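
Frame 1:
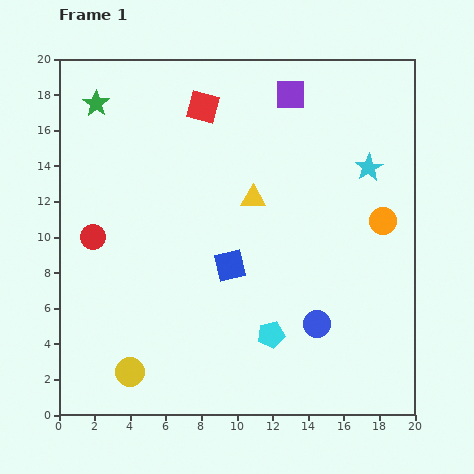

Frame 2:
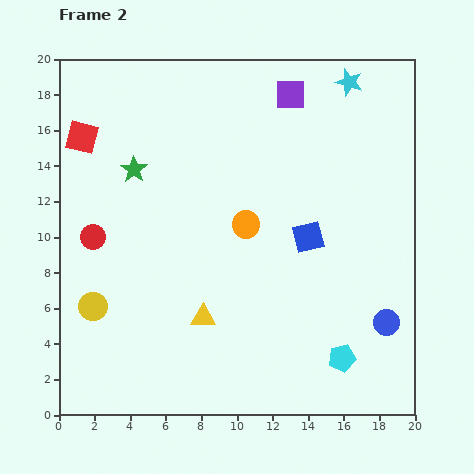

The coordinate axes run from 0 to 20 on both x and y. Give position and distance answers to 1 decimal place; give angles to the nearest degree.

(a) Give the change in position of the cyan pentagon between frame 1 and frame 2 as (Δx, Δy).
(4.0, -1.3)

The cyan pentagon was at (11.9, 4.5) in frame 1 and (15.9, 3.2) in frame 2.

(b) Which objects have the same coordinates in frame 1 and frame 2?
the red circle, the purple square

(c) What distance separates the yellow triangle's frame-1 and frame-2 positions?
7.3

The yellow triangle moved from (10.9, 12.2) to (8.1, 5.5), a distance of √(2.8² + 6.7²) ≈ 7.3.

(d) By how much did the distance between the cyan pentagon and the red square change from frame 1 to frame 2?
+5.8

Distance in frame 1: 13.4. Distance in frame 2: 19.2.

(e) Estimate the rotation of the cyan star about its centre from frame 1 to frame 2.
24° counter-clockwise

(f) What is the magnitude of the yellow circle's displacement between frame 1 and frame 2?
4.3

The yellow circle moved from (4.0, 2.4) to (1.9, 6.1), a distance of √(2.1² + 3.7²) ≈ 4.3.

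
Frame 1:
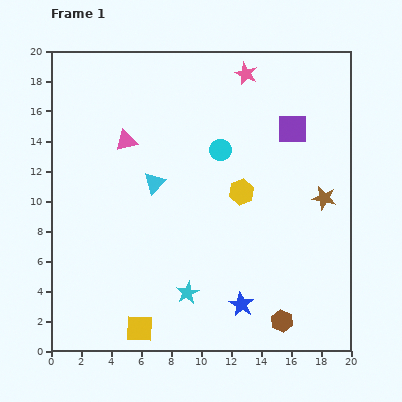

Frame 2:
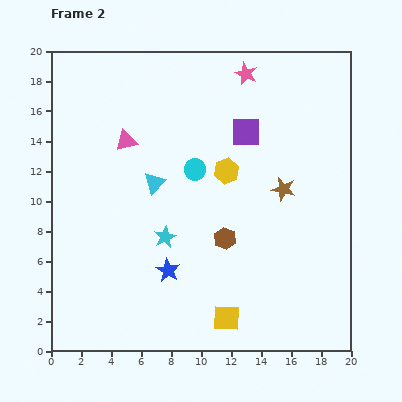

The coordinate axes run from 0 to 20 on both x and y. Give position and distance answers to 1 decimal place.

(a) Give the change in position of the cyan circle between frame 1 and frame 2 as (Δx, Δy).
(-1.7, -1.3)

The cyan circle was at (11.3, 13.4) in frame 1 and (9.6, 12.1) in frame 2.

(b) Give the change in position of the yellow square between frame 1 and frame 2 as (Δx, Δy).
(5.8, 0.7)

The yellow square was at (5.9, 1.5) in frame 1 and (11.7, 2.2) in frame 2.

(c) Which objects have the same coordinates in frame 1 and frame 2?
the pink triangle, the cyan triangle, the pink star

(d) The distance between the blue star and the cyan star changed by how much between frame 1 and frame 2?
-1.5

Distance in frame 1: 3.7. Distance in frame 2: 2.2.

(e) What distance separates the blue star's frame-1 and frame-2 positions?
5.4

The blue star moved from (12.7, 3.1) to (7.8, 5.4), a distance of √(4.9² + 2.3²) ≈ 5.4.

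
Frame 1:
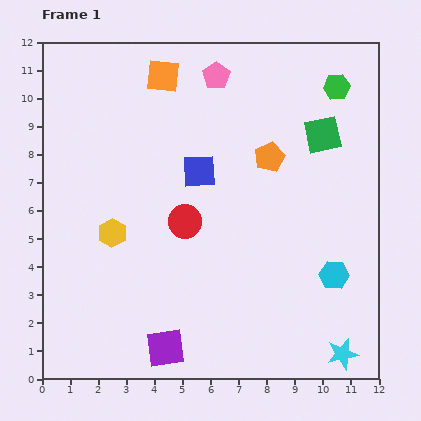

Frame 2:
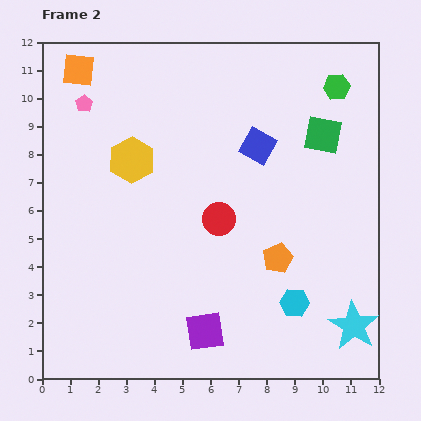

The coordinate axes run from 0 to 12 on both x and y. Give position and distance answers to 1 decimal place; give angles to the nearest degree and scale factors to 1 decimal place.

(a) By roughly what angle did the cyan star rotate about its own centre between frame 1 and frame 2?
27° counter-clockwise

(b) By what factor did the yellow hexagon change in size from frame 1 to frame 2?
1.6×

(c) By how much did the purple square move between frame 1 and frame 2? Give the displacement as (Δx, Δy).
(1.4, 0.6)

The purple square was at (4.4, 1.1) in frame 1 and (5.8, 1.7) in frame 2.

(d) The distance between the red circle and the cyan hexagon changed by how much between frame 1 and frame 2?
-1.6

Distance in frame 1: 5.6. Distance in frame 2: 4.0.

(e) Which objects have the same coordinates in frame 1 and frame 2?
the green hexagon, the green square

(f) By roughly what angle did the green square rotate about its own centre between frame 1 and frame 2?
23° clockwise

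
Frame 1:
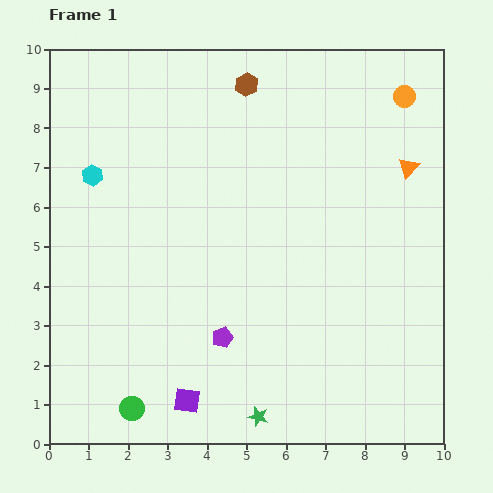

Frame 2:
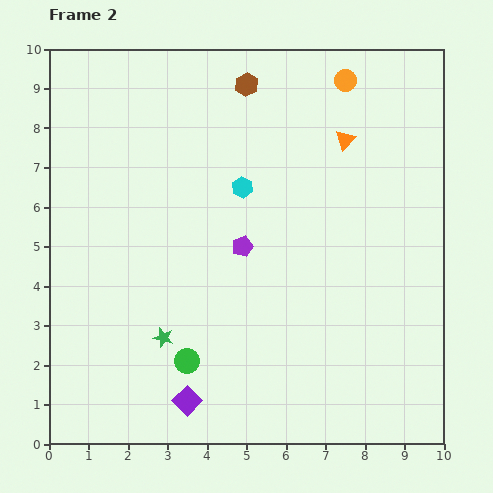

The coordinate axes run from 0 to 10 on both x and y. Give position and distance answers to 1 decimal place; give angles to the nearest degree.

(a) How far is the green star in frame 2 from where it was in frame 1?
3.1

The green star moved from (5.3, 0.7) to (2.9, 2.7), a distance of √(2.4² + 2.0²) ≈ 3.1.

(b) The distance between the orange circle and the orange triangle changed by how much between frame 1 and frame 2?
-0.3

Distance in frame 1: 1.8. Distance in frame 2: 1.5.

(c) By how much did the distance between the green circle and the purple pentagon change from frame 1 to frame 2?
+0.3

Distance in frame 1: 2.9. Distance in frame 2: 3.2.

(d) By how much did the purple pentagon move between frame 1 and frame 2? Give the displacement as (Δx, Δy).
(0.5, 2.3)

The purple pentagon was at (4.4, 2.7) in frame 1 and (4.9, 5.0) in frame 2.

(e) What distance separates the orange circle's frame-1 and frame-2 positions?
1.6

The orange circle moved from (9.0, 8.8) to (7.5, 9.2), a distance of √(1.5² + 0.4²) ≈ 1.6.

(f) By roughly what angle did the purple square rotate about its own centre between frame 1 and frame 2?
37° clockwise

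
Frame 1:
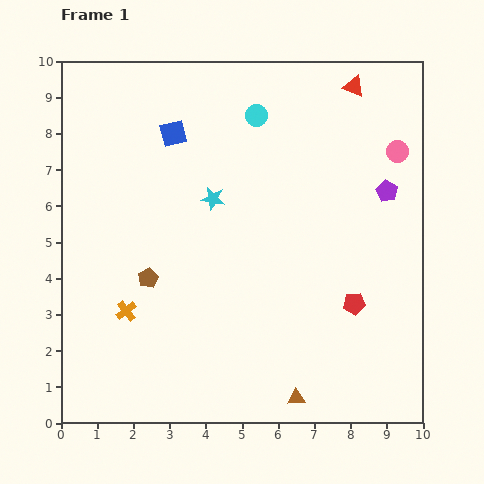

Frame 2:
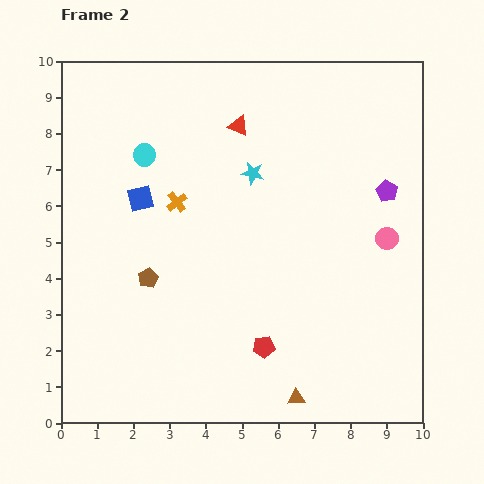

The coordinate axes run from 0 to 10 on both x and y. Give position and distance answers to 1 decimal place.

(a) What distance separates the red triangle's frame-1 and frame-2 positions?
3.4

The red triangle moved from (8.1, 9.3) to (4.9, 8.2), a distance of √(3.2² + 1.1²) ≈ 3.4.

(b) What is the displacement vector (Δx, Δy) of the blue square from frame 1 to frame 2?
(-0.9, -1.8)

The blue square was at (3.1, 8.0) in frame 1 and (2.2, 6.2) in frame 2.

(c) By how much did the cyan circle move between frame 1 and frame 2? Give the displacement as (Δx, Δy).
(-3.1, -1.1)

The cyan circle was at (5.4, 8.5) in frame 1 and (2.3, 7.4) in frame 2.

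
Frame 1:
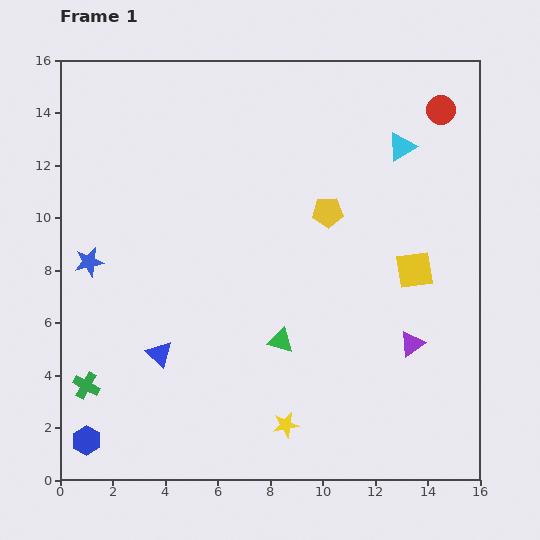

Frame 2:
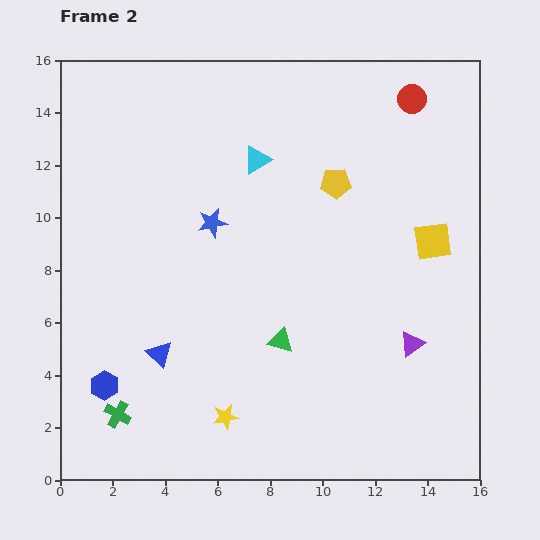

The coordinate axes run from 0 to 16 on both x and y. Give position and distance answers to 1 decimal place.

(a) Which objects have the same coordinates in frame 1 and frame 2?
the green triangle, the blue triangle, the purple triangle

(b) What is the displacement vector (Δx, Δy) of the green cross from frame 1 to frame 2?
(1.2, -1.1)

The green cross was at (1.0, 3.6) in frame 1 and (2.2, 2.5) in frame 2.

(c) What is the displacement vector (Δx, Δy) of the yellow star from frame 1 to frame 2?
(-2.3, 0.3)

The yellow star was at (8.6, 2.1) in frame 1 and (6.3, 2.4) in frame 2.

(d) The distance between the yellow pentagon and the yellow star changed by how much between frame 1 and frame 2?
+1.5

Distance in frame 1: 8.3. Distance in frame 2: 9.8.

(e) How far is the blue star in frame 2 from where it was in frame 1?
4.9

The blue star moved from (1.1, 8.3) to (5.8, 9.8), a distance of √(4.7² + 1.5²) ≈ 4.9.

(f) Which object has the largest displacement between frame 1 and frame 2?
the cyan triangle

(moved 5.5; next 4.9)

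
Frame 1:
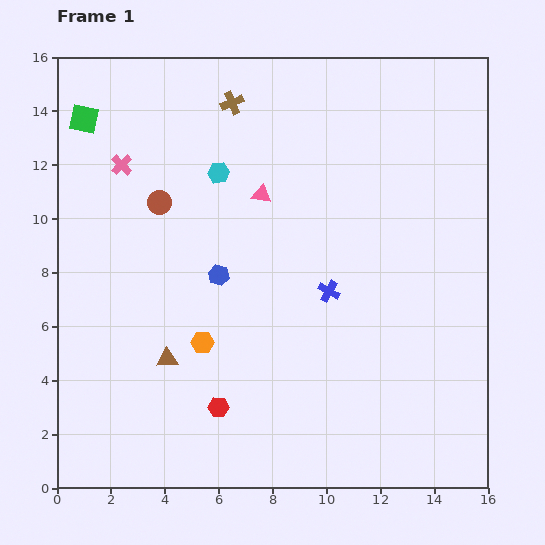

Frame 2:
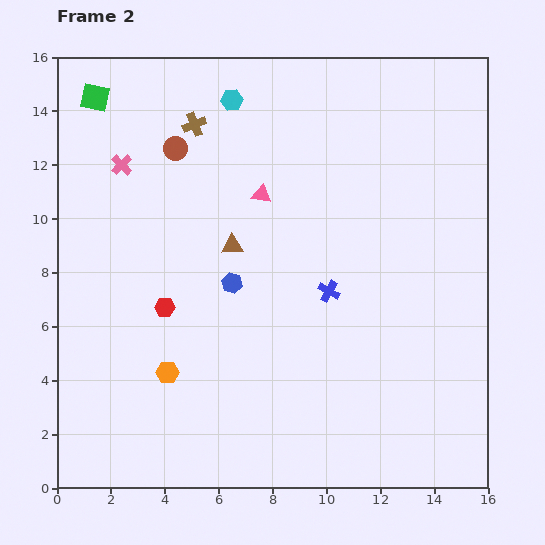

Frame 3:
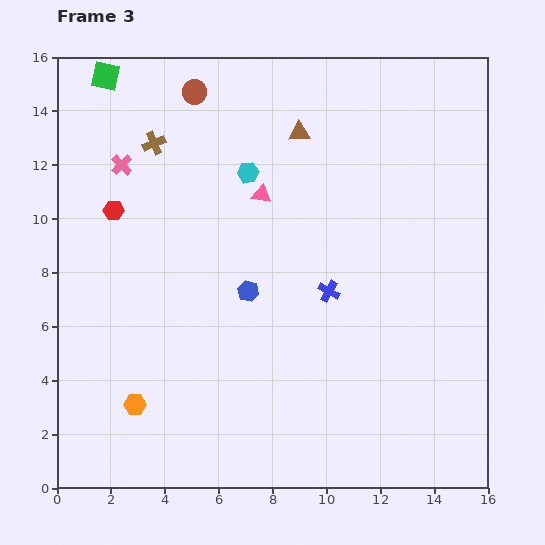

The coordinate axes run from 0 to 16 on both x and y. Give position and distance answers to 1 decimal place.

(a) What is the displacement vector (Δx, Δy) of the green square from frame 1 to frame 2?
(0.4, 0.8)

The green square was at (1.0, 13.7) in frame 1 and (1.4, 14.5) in frame 2.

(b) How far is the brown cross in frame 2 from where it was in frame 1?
1.6

The brown cross moved from (6.5, 14.3) to (5.1, 13.5), a distance of √(1.4² + 0.8²) ≈ 1.6.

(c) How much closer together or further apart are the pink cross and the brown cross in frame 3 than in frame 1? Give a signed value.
-3.3

Distance in frame 1: 4.7. Distance in frame 3: 1.4.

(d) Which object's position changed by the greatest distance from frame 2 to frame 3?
the brown triangle

(moved 4.9; next 4.1)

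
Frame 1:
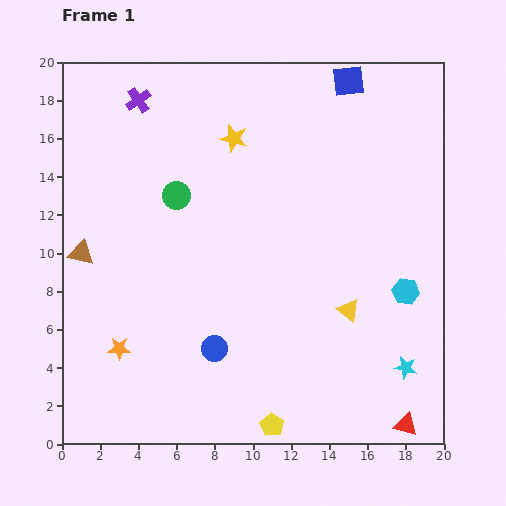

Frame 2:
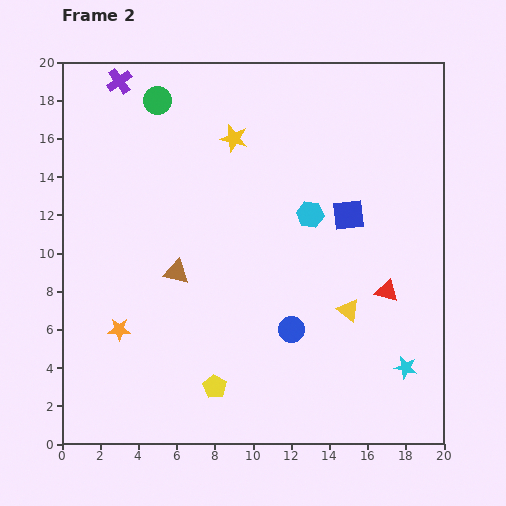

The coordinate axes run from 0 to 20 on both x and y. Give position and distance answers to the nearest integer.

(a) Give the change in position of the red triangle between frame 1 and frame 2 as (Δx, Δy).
(-1, 7)

The red triangle was at (18, 1) in frame 1 and (17, 8) in frame 2.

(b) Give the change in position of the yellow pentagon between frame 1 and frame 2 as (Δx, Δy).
(-3, 2)

The yellow pentagon was at (11, 1) in frame 1 and (8, 3) in frame 2.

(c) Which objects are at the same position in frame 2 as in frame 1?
the yellow triangle, the yellow star, the cyan star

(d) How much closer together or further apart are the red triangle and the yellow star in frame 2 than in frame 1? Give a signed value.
-6

Distance in frame 1: 17. Distance in frame 2: 11.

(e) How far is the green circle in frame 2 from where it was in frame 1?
5

The green circle moved from (6, 13) to (5, 18), a distance of √(1² + 5²) ≈ 5.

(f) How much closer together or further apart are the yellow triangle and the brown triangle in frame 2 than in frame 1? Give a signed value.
-5

Distance in frame 1: 14. Distance in frame 2: 9.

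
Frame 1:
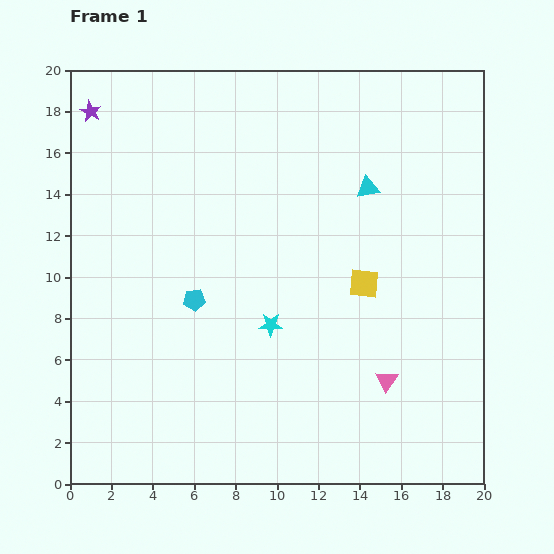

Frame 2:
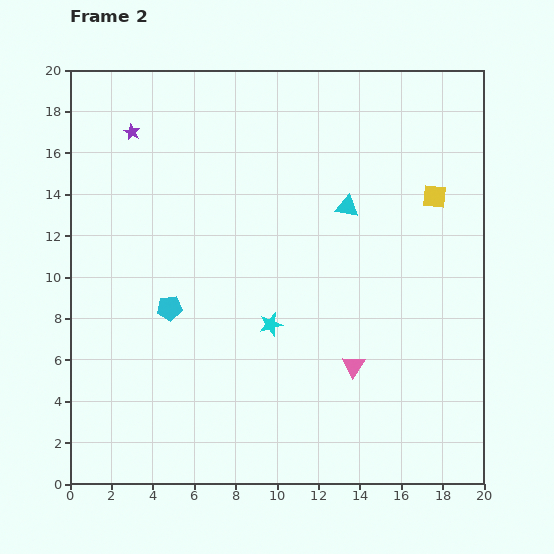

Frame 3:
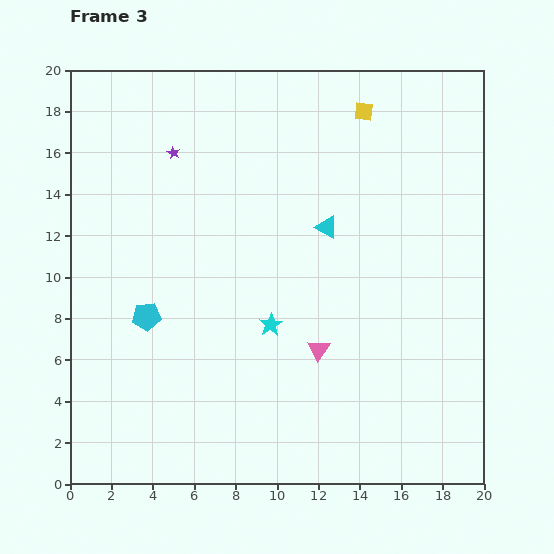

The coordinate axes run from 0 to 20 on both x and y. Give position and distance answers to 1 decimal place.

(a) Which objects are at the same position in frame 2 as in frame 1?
the cyan star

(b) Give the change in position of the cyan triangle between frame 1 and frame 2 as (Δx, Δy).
(-1.0, -0.9)

The cyan triangle was at (14.4, 14.3) in frame 1 and (13.4, 13.4) in frame 2.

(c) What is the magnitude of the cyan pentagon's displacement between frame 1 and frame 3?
2.4

The cyan pentagon moved from (6.0, 8.9) to (3.7, 8.1), a distance of √(2.3² + 0.8²) ≈ 2.4.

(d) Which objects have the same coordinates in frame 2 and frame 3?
the cyan star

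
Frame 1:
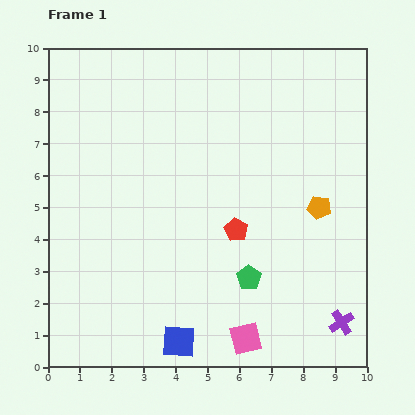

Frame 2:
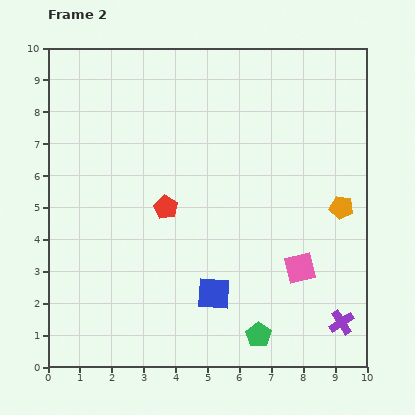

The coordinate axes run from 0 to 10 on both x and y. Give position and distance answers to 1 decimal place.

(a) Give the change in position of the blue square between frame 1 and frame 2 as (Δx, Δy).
(1.1, 1.5)

The blue square was at (4.1, 0.8) in frame 1 and (5.2, 2.3) in frame 2.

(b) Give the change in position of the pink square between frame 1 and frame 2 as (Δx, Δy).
(1.7, 2.2)

The pink square was at (6.2, 0.9) in frame 1 and (7.9, 3.1) in frame 2.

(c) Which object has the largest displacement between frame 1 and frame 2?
the pink square

(moved 2.8; next 2.3)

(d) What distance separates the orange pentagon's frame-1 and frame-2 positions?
0.7

The orange pentagon moved from (8.5, 5.0) to (9.2, 5.0), a distance of √(0.7² + 0.0²) ≈ 0.7.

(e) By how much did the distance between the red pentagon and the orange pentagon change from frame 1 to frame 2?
+2.8

Distance in frame 1: 2.7. Distance in frame 2: 5.5.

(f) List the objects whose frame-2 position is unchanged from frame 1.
the purple cross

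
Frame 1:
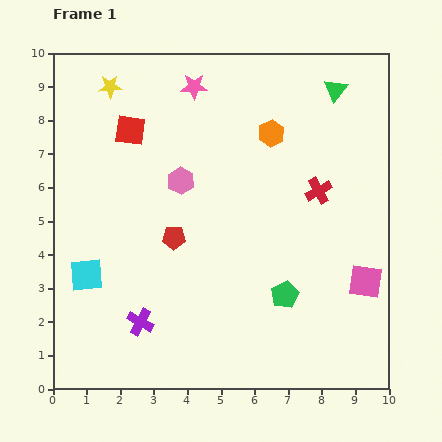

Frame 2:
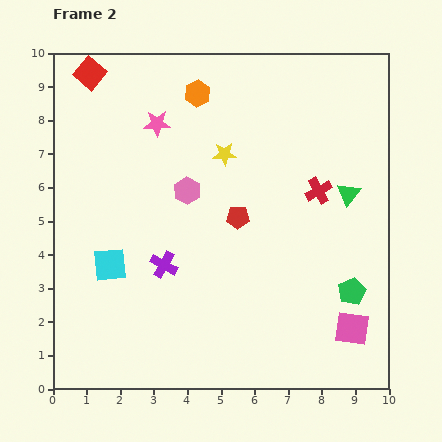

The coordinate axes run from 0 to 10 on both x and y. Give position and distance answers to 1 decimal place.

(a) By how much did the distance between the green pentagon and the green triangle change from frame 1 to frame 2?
-3.4

Distance in frame 1: 6.3. Distance in frame 2: 2.9.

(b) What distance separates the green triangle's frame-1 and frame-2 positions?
3.1

The green triangle moved from (8.4, 8.9) to (8.8, 5.8), a distance of √(0.4² + 3.1²) ≈ 3.1.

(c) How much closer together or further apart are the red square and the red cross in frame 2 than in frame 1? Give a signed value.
+1.7

Distance in frame 1: 5.9. Distance in frame 2: 7.6.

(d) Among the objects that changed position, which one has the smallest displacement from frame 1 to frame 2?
the pink hexagon

(moved 0.4)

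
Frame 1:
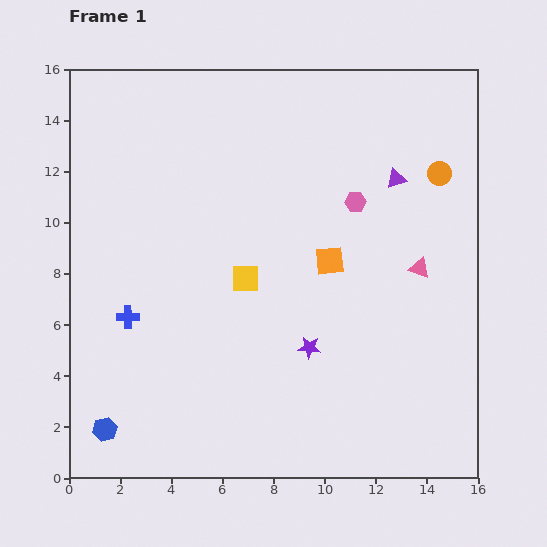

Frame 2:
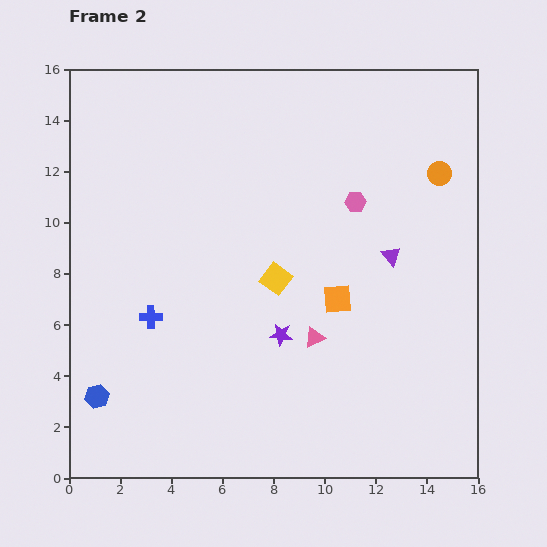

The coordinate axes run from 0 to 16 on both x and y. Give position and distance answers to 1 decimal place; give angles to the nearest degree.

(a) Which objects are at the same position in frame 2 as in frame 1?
the pink hexagon, the orange circle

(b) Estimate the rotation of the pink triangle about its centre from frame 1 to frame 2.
43° counter-clockwise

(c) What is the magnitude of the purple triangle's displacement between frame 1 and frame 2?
3.0

The purple triangle moved from (12.8, 11.7) to (12.6, 8.7), a distance of √(0.2² + 3.0²) ≈ 3.0.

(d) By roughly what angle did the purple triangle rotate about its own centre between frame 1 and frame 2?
53° counter-clockwise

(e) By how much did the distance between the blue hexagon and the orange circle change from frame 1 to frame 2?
-0.5

Distance in frame 1: 16.5. Distance in frame 2: 16.0.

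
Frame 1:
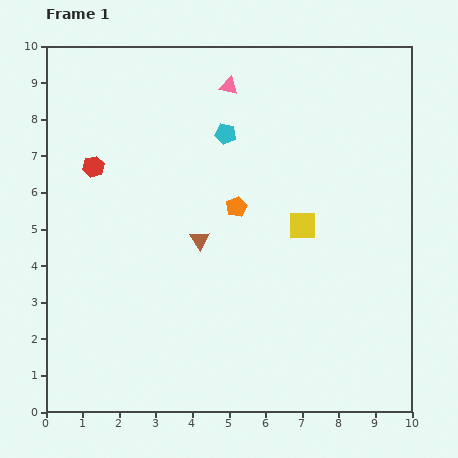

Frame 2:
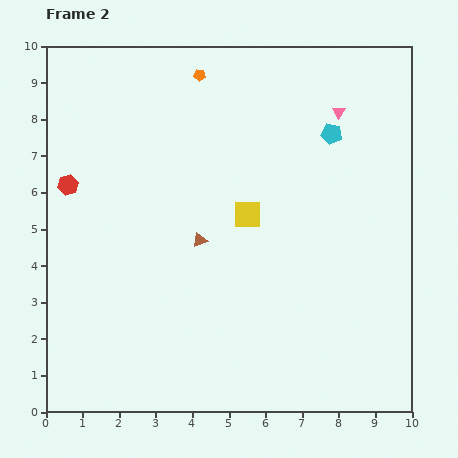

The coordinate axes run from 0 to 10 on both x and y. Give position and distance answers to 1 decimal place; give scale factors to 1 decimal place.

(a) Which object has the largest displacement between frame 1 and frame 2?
the orange pentagon

(moved 3.7; next 3.1)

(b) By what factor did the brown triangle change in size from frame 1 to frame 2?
0.7×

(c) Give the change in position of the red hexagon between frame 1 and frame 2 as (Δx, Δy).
(-0.7, -0.5)

The red hexagon was at (1.3, 6.7) in frame 1 and (0.6, 6.2) in frame 2.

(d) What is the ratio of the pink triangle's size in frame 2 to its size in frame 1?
0.7×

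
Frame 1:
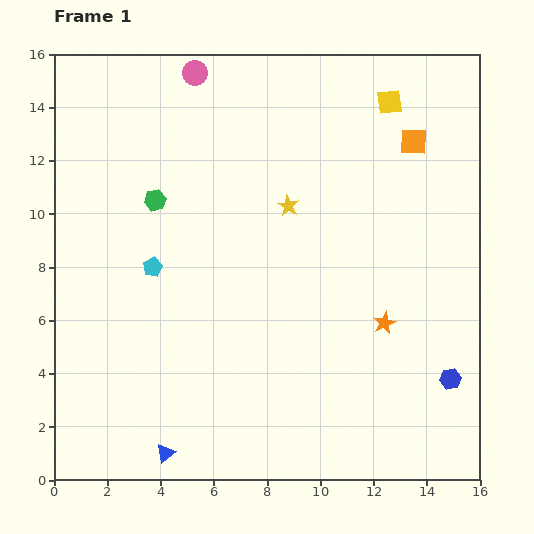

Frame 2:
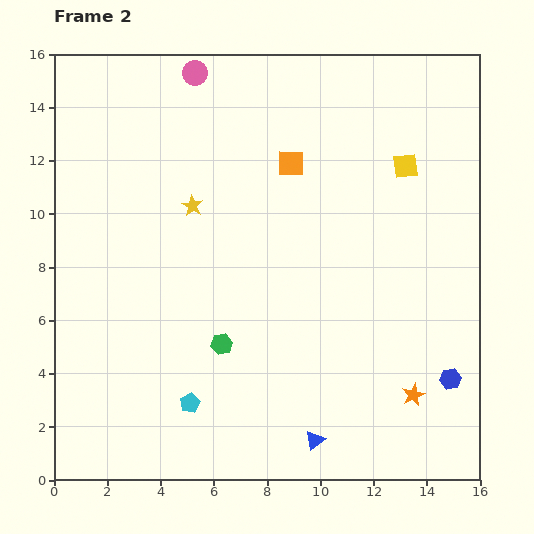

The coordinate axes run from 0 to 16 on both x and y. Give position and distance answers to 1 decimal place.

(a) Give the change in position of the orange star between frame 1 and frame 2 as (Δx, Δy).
(1.1, -2.7)

The orange star was at (12.4, 5.9) in frame 1 and (13.5, 3.2) in frame 2.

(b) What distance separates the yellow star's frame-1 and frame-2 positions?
3.6

The yellow star moved from (8.8, 10.3) to (5.2, 10.3), a distance of √(3.6² + 0.0²) ≈ 3.6.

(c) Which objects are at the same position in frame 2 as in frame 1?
the blue hexagon, the pink circle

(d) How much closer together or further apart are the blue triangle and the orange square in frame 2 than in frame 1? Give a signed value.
-4.5

Distance in frame 1: 14.9. Distance in frame 2: 10.4.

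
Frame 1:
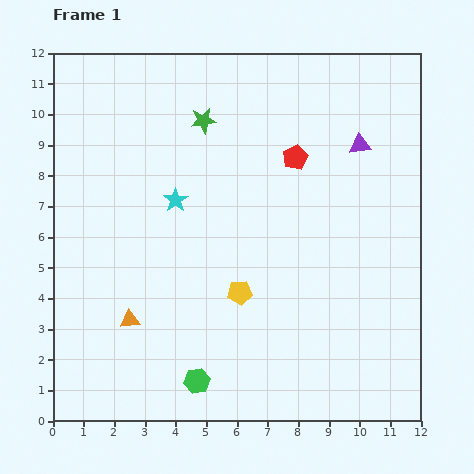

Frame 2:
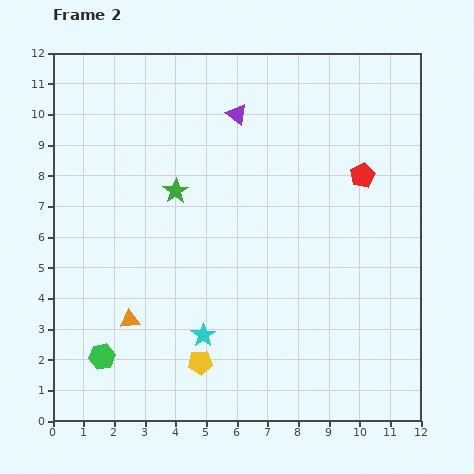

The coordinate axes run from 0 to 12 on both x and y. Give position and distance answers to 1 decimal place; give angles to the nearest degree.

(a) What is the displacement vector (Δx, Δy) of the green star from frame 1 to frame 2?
(-0.9, -2.3)

The green star was at (4.9, 9.8) in frame 1 and (4.0, 7.5) in frame 2.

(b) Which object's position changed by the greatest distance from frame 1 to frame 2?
the cyan star

(moved 4.5; next 4.1)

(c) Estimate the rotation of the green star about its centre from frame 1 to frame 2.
25° counter-clockwise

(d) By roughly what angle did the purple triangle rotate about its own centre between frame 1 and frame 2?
45° clockwise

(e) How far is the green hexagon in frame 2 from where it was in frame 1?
3.2

The green hexagon moved from (4.7, 1.3) to (1.6, 2.1), a distance of √(3.1² + 0.8²) ≈ 3.2.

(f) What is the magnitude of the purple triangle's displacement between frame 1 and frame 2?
4.1

The purple triangle moved from (10.0, 9.0) to (6.0, 10.0), a distance of √(4.0² + 1.0²) ≈ 4.1.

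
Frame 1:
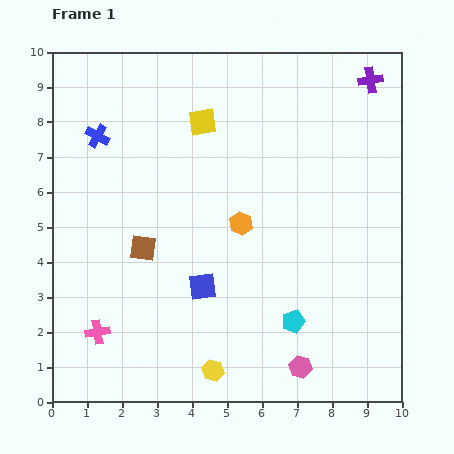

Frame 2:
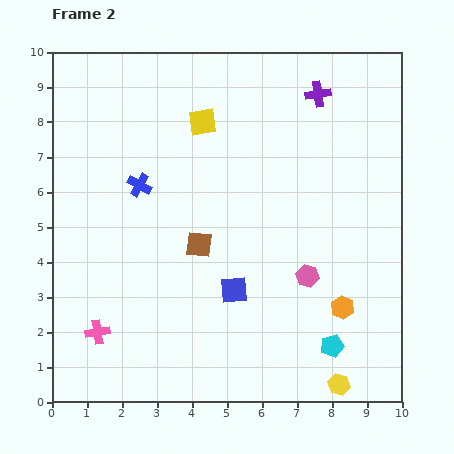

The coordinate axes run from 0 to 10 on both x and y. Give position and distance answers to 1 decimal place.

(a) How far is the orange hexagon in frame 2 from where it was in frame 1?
3.8

The orange hexagon moved from (5.4, 5.1) to (8.3, 2.7), a distance of √(2.9² + 2.4²) ≈ 3.8.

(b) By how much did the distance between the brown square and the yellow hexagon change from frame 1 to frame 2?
+1.7

Distance in frame 1: 4.0. Distance in frame 2: 5.7.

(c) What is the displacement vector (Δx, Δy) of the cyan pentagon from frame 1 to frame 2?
(1.1, -0.7)

The cyan pentagon was at (6.9, 2.3) in frame 1 and (8.0, 1.6) in frame 2.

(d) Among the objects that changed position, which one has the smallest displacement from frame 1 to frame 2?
the blue square

(moved 0.9)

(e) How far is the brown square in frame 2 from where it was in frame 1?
1.6

The brown square moved from (2.6, 4.4) to (4.2, 4.5), a distance of √(1.6² + 0.1²) ≈ 1.6.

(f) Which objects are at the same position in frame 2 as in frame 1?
the pink cross, the yellow square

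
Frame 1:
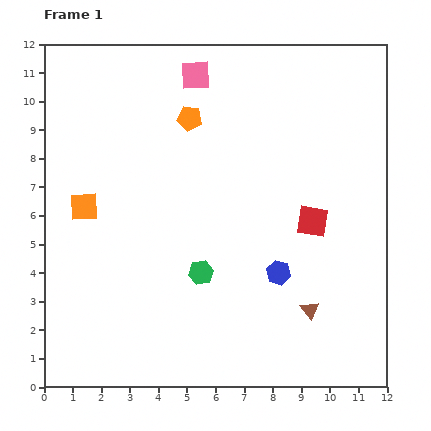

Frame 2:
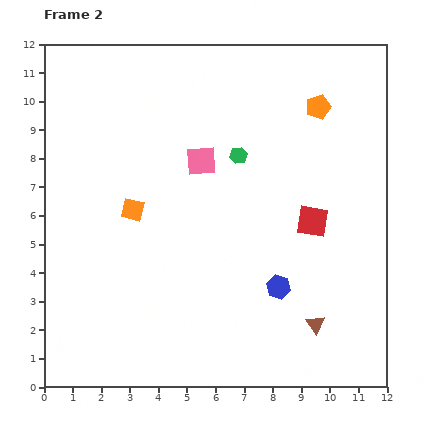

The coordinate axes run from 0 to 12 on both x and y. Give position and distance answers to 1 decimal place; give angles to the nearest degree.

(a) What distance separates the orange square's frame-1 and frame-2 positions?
1.7

The orange square moved from (1.4, 6.3) to (3.1, 6.2), a distance of √(1.7² + 0.1²) ≈ 1.7.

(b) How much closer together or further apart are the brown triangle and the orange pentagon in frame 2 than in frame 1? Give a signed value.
-0.3

Distance in frame 1: 7.9. Distance in frame 2: 7.6.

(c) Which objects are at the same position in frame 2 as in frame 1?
the red square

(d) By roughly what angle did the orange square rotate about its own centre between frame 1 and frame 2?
17° clockwise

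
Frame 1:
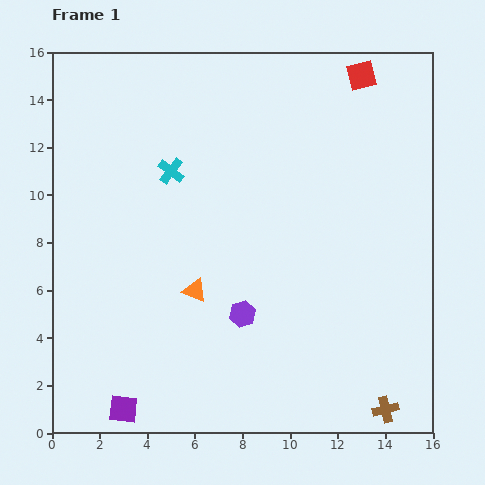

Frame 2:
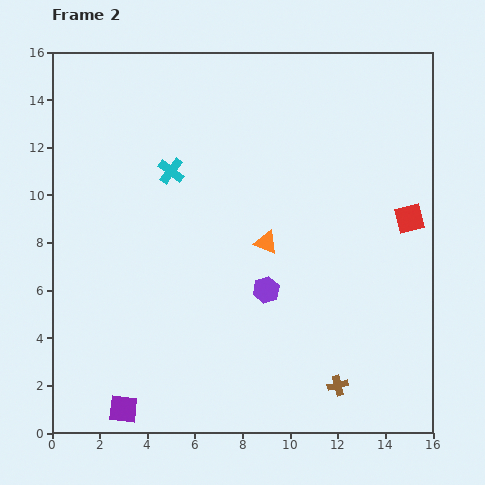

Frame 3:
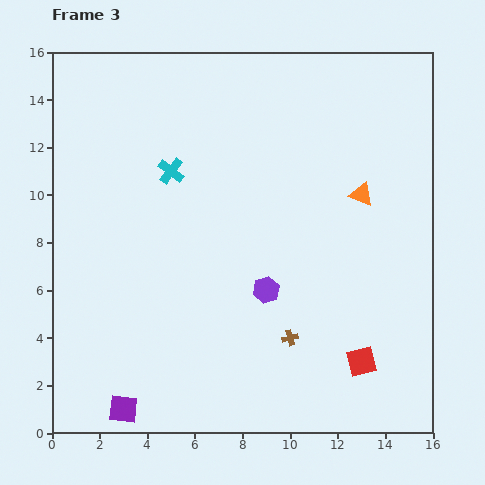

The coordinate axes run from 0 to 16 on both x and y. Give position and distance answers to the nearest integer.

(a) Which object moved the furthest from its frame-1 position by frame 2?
the red square

(moved 6; next 4)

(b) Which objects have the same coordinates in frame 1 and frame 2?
the purple square, the cyan cross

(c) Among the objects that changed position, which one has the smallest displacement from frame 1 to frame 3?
the purple hexagon

(moved 1)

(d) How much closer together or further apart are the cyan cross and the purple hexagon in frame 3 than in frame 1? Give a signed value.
-1

Distance in frame 1: 7. Distance in frame 3: 6.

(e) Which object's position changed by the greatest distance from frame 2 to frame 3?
the red square

(moved 6; next 4)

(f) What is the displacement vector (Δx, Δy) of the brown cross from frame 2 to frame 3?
(-2, 2)

The brown cross was at (12, 2) in frame 2 and (10, 4) in frame 3.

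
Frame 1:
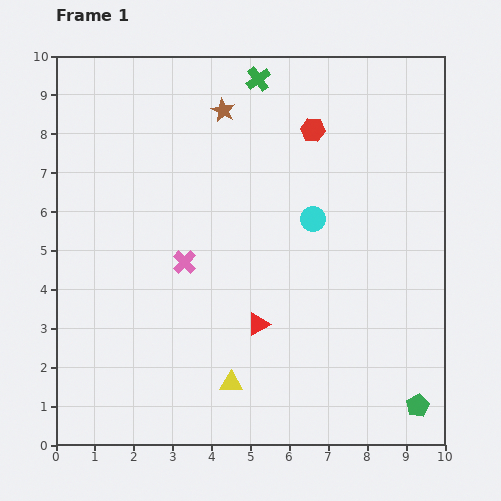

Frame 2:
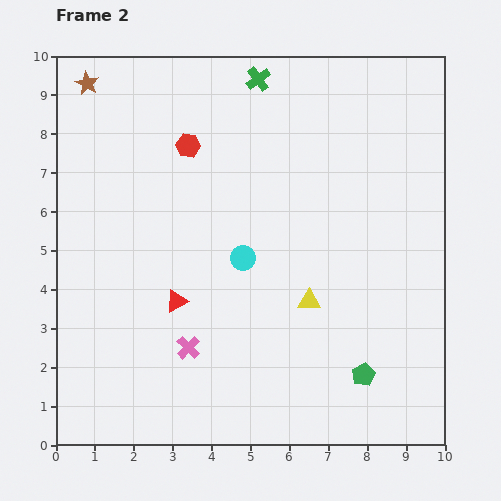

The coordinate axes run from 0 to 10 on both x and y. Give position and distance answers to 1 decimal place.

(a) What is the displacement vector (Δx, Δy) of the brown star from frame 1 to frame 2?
(-3.5, 0.7)

The brown star was at (4.3, 8.6) in frame 1 and (0.8, 9.3) in frame 2.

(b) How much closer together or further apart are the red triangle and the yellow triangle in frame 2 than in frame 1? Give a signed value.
+1.7

Distance in frame 1: 1.7. Distance in frame 2: 3.4.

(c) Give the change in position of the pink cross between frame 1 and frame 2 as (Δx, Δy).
(0.1, -2.2)

The pink cross was at (3.3, 4.7) in frame 1 and (3.4, 2.5) in frame 2.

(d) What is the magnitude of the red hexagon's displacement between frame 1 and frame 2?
3.2

The red hexagon moved from (6.6, 8.1) to (3.4, 7.7), a distance of √(3.2² + 0.4²) ≈ 3.2.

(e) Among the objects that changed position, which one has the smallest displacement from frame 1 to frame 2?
the green pentagon

(moved 1.6)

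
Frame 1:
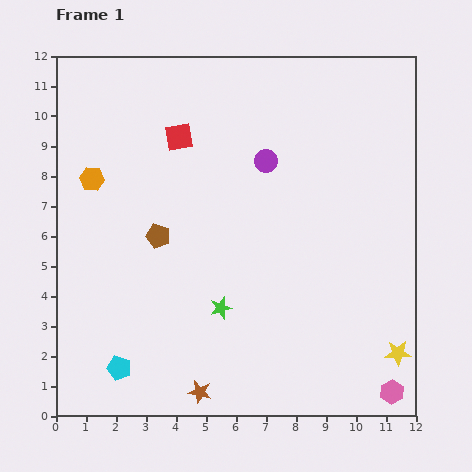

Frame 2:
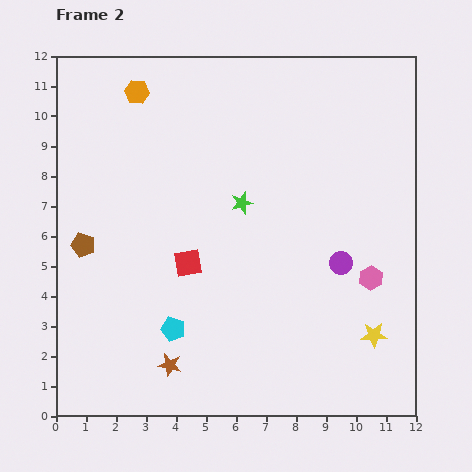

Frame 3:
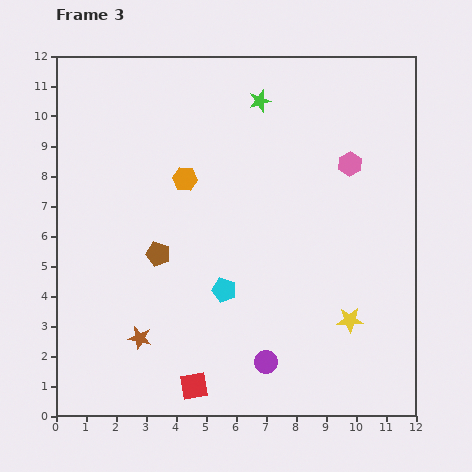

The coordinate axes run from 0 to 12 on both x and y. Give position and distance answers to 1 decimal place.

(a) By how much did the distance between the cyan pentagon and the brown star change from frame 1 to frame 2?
-1.6

Distance in frame 1: 2.8. Distance in frame 2: 1.2.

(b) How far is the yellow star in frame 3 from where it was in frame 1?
1.9

The yellow star moved from (11.4, 2.1) to (9.8, 3.2), a distance of √(1.6² + 1.1²) ≈ 1.9.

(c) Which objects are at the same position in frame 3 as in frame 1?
none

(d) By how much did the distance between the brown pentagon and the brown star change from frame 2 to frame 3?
-2.0

Distance in frame 2: 4.9. Distance in frame 3: 2.9.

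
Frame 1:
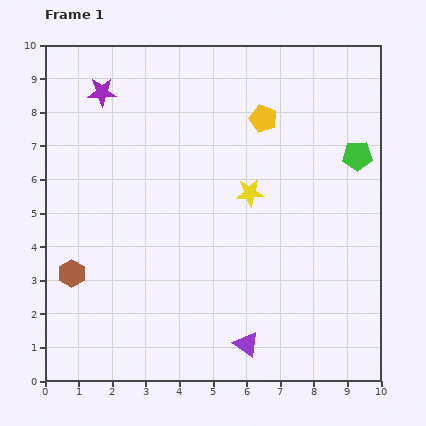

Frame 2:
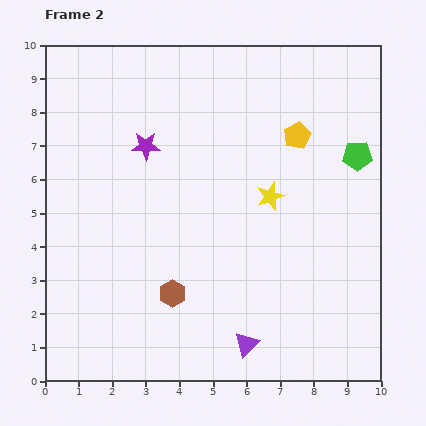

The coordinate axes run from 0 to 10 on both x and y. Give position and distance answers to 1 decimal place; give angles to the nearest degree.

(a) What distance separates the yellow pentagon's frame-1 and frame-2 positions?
1.1

The yellow pentagon moved from (6.5, 7.8) to (7.5, 7.3), a distance of √(1.0² + 0.5²) ≈ 1.1.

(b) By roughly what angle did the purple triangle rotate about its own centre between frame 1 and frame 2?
40° clockwise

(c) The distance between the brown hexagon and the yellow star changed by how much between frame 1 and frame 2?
-1.7

Distance in frame 1: 5.8. Distance in frame 2: 4.1.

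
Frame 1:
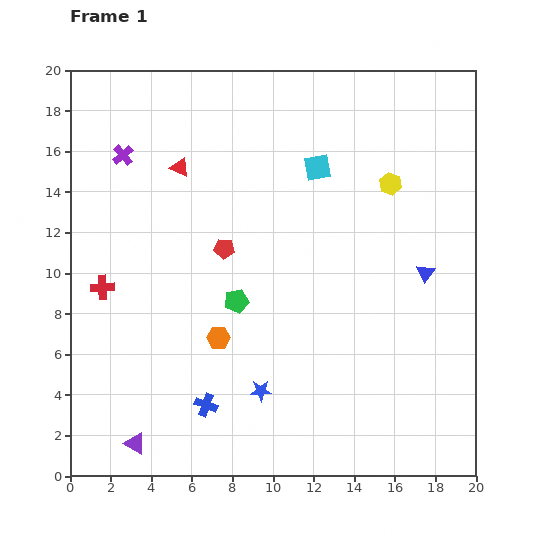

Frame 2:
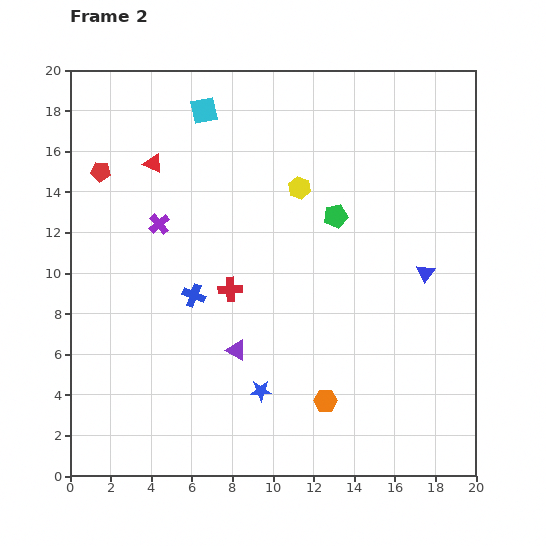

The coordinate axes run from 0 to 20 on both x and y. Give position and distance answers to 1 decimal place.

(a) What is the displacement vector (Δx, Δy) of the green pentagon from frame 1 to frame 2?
(4.9, 4.2)

The green pentagon was at (8.2, 8.6) in frame 1 and (13.1, 12.8) in frame 2.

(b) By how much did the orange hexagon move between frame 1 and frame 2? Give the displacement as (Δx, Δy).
(5.3, -3.1)

The orange hexagon was at (7.3, 6.8) in frame 1 and (12.6, 3.7) in frame 2.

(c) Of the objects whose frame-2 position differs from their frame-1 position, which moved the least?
the red triangle

(moved 1.3)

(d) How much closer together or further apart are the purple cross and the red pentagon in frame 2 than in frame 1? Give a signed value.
-2.9

Distance in frame 1: 6.8. Distance in frame 2: 3.9.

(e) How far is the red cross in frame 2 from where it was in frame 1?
6.3

The red cross moved from (1.6, 9.3) to (7.9, 9.2), a distance of √(6.3² + 0.1²) ≈ 6.3.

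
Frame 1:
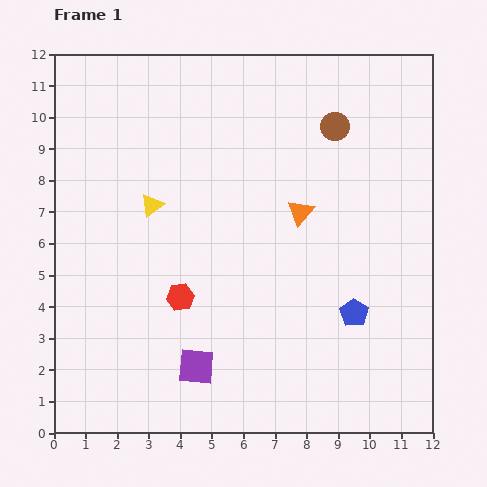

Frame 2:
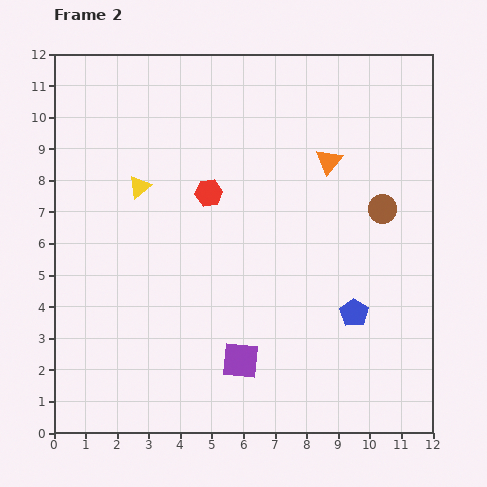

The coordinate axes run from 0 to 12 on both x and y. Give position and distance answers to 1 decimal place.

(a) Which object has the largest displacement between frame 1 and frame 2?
the red hexagon

(moved 3.4; next 3.0)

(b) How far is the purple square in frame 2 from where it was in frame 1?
1.4

The purple square moved from (4.5, 2.1) to (5.9, 2.3), a distance of √(1.4² + 0.2²) ≈ 1.4.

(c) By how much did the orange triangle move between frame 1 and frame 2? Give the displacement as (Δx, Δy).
(0.9, 1.6)

The orange triangle was at (7.8, 7.0) in frame 1 and (8.7, 8.6) in frame 2.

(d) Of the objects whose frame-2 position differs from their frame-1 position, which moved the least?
the yellow triangle

(moved 0.7)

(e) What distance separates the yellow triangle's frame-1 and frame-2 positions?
0.7

The yellow triangle moved from (3.1, 7.2) to (2.7, 7.8), a distance of √(0.4² + 0.6²) ≈ 0.7.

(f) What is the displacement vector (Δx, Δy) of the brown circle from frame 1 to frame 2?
(1.5, -2.6)

The brown circle was at (8.9, 9.7) in frame 1 and (10.4, 7.1) in frame 2.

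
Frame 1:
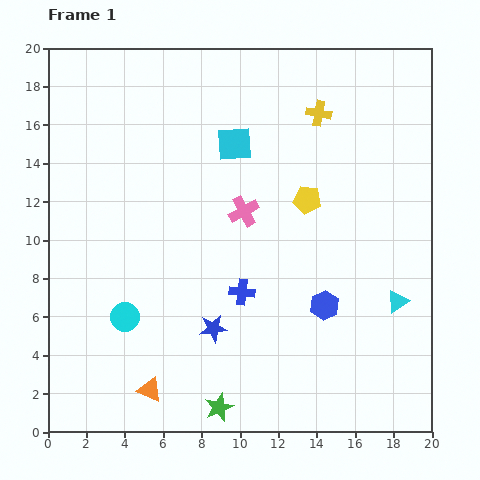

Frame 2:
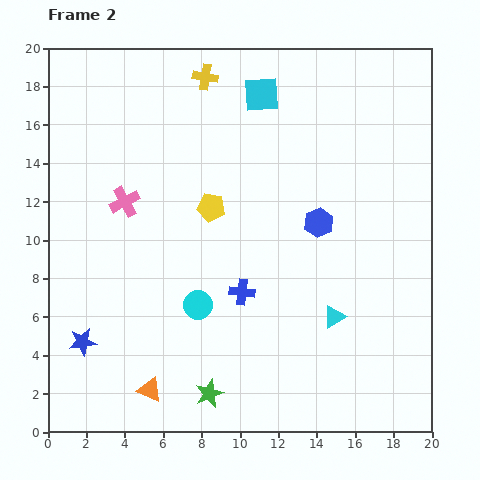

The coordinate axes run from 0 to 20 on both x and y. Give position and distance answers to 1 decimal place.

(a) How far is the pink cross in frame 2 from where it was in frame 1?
6.2

The pink cross moved from (10.2, 11.5) to (4.0, 12.0), a distance of √(6.2² + 0.5²) ≈ 6.2.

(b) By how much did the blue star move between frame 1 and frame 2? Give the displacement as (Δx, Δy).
(-6.8, -0.7)

The blue star was at (8.6, 5.4) in frame 1 and (1.8, 4.7) in frame 2.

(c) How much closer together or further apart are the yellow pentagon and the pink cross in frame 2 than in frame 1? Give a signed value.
+1.1

Distance in frame 1: 3.4. Distance in frame 2: 4.5.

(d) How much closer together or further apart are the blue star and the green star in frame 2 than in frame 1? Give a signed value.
+3.0

Distance in frame 1: 4.1. Distance in frame 2: 7.1.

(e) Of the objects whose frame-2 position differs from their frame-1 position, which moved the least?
the green star

(moved 0.9)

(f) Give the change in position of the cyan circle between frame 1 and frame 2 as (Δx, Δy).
(3.8, 0.6)

The cyan circle was at (4.0, 6.0) in frame 1 and (7.8, 6.6) in frame 2.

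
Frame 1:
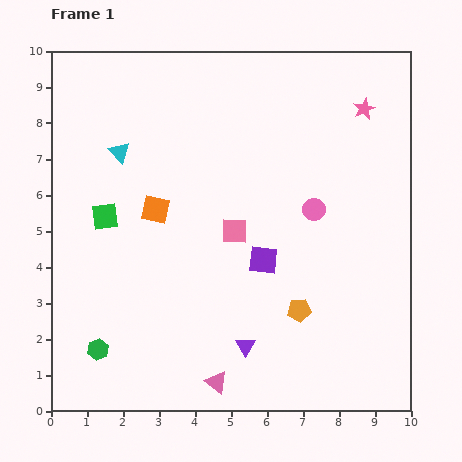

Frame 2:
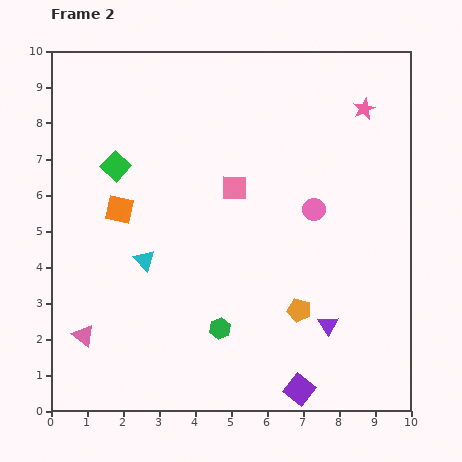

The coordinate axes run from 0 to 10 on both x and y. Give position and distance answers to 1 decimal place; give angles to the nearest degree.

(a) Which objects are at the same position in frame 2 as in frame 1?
the orange pentagon, the pink star, the pink circle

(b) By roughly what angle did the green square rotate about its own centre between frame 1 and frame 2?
39° counter-clockwise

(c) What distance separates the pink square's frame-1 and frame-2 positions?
1.2

The pink square moved from (5.1, 5.0) to (5.1, 6.2), a distance of √(0.0² + 1.2²) ≈ 1.2.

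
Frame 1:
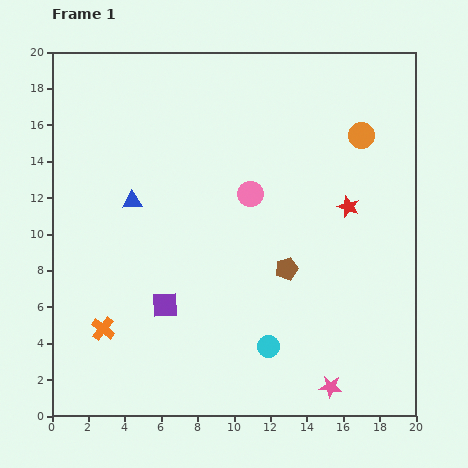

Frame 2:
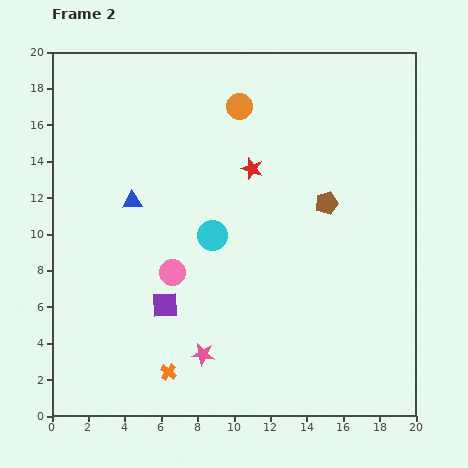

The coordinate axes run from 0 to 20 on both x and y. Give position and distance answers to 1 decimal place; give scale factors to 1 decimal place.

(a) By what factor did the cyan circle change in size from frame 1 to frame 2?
1.4×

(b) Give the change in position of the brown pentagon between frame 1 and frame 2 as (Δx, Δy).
(2.2, 3.6)

The brown pentagon was at (12.9, 8.1) in frame 1 and (15.1, 11.7) in frame 2.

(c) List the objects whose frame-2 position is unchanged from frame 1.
the purple square, the blue triangle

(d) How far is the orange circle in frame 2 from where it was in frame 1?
6.9

The orange circle moved from (17.0, 15.4) to (10.3, 17.0), a distance of √(6.7² + 1.6²) ≈ 6.9.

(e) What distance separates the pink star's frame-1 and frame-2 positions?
7.2

The pink star moved from (15.3, 1.6) to (8.3, 3.4), a distance of √(7.0² + 1.8²) ≈ 7.2.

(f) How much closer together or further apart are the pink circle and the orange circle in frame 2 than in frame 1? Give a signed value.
+2.9

Distance in frame 1: 6.9. Distance in frame 2: 9.8.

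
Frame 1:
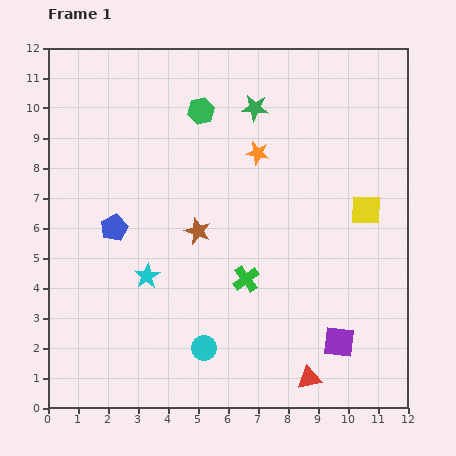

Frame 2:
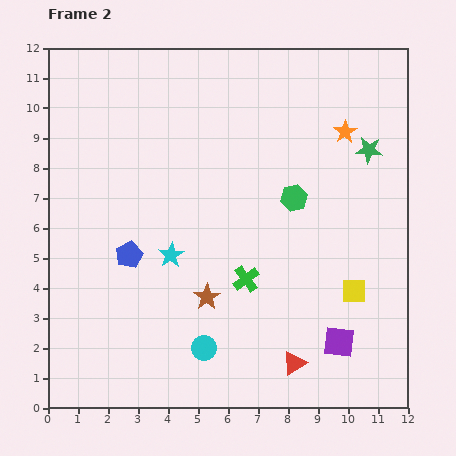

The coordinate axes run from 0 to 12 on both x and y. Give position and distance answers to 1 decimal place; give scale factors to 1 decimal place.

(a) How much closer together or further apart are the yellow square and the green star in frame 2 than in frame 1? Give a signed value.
-0.3

Distance in frame 1: 5.0. Distance in frame 2: 4.7.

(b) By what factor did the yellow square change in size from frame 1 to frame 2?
0.8×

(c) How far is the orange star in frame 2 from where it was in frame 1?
3.0

The orange star moved from (7.0, 8.5) to (9.9, 9.2), a distance of √(2.9² + 0.7²) ≈ 3.0.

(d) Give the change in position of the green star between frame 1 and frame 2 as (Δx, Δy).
(3.8, -1.4)

The green star was at (6.9, 10.0) in frame 1 and (10.7, 8.6) in frame 2.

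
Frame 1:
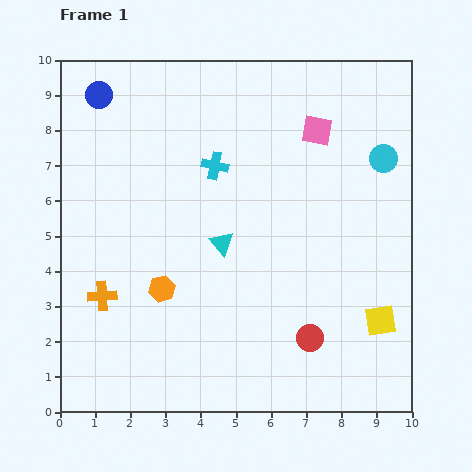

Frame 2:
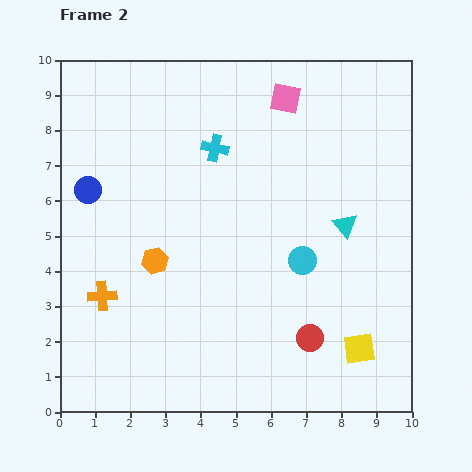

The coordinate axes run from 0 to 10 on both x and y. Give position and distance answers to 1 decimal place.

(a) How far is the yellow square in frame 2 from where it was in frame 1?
1.0

The yellow square moved from (9.1, 2.6) to (8.5, 1.8), a distance of √(0.6² + 0.8²) ≈ 1.0.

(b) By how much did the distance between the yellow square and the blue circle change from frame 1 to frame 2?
-1.3

Distance in frame 1: 10.2. Distance in frame 2: 8.9.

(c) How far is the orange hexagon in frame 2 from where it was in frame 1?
0.8

The orange hexagon moved from (2.9, 3.5) to (2.7, 4.3), a distance of √(0.2² + 0.8²) ≈ 0.8.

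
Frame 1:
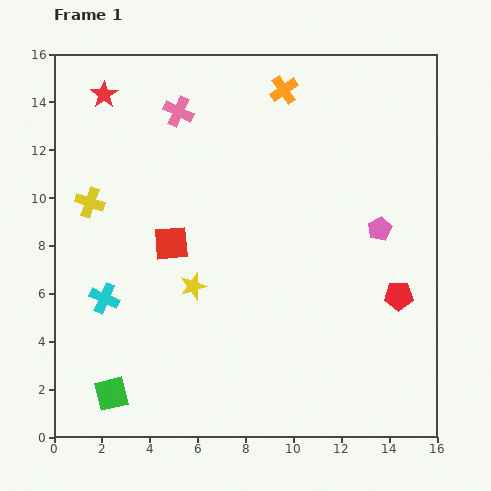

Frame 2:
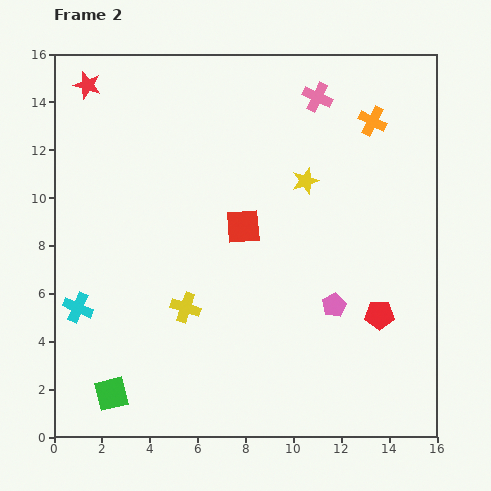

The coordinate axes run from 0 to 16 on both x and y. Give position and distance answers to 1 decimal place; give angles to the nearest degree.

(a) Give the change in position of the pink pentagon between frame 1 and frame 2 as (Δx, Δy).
(-1.9, -3.2)

The pink pentagon was at (13.6, 8.7) in frame 1 and (11.7, 5.5) in frame 2.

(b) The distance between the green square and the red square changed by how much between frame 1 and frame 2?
+2.1

Distance in frame 1: 6.8. Distance in frame 2: 8.9.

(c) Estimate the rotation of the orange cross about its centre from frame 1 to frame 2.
28° counter-clockwise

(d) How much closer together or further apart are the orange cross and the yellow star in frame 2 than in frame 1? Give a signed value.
-5.2

Distance in frame 1: 9.0. Distance in frame 2: 3.8.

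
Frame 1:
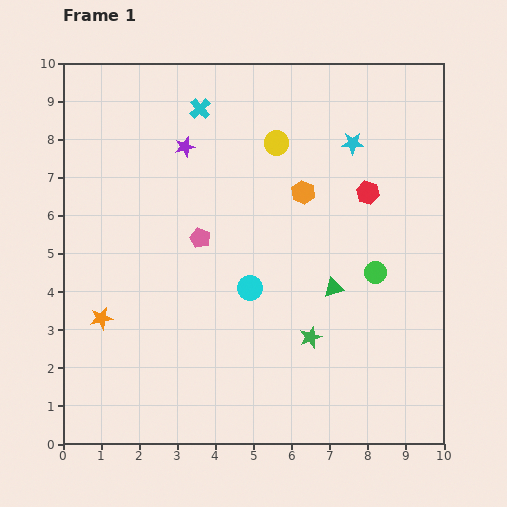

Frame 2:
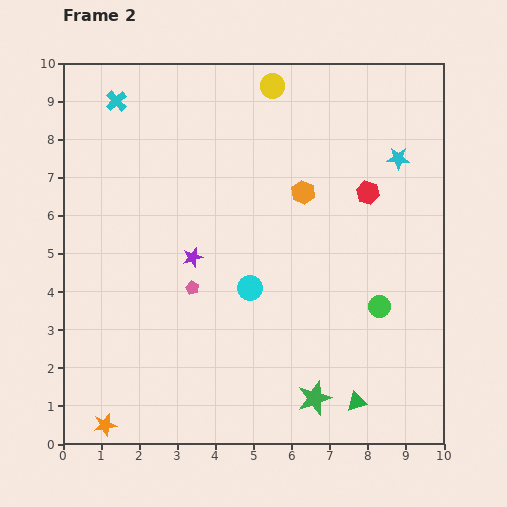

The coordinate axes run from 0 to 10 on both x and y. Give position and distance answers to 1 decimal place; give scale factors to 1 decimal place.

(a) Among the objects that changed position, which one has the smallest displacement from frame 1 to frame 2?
the green circle

(moved 0.9)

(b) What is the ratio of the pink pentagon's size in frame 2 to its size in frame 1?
0.7×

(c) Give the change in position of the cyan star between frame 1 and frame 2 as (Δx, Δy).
(1.2, -0.4)

The cyan star was at (7.6, 7.9) in frame 1 and (8.8, 7.5) in frame 2.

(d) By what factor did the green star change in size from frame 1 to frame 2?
1.6×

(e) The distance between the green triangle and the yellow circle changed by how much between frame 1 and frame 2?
+4.5

Distance in frame 1: 4.1. Distance in frame 2: 8.6.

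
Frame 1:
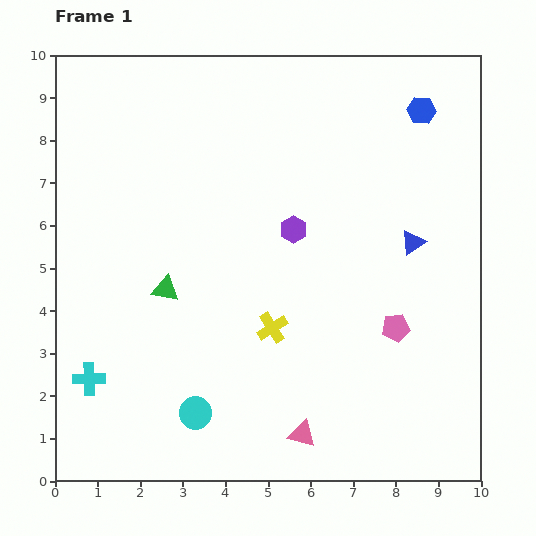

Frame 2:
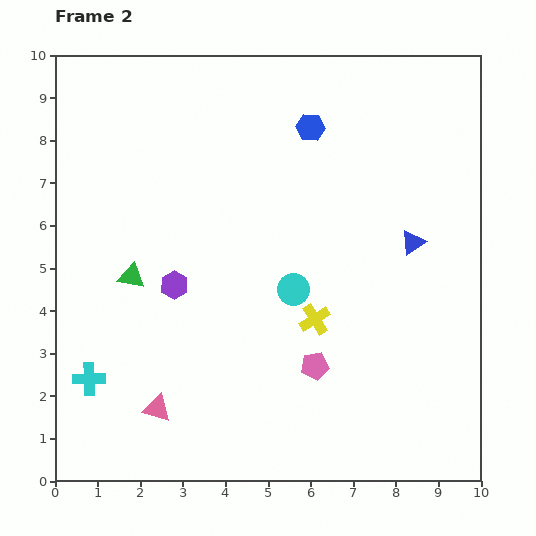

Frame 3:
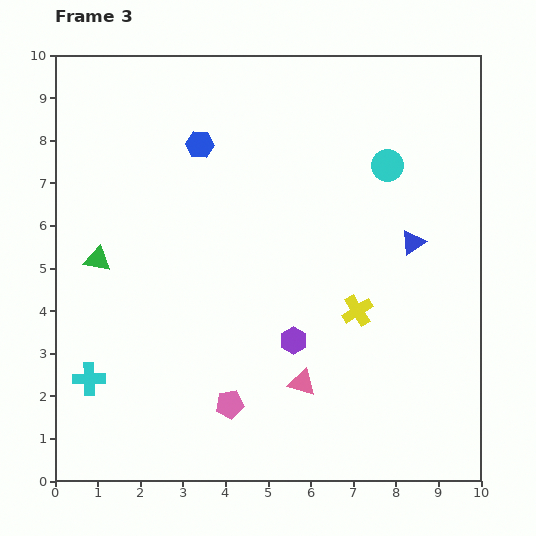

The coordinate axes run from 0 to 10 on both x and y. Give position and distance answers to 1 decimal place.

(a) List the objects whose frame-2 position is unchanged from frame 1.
the cyan cross, the blue triangle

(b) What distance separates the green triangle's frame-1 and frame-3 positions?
1.7

The green triangle moved from (2.6, 4.5) to (1.0, 5.2), a distance of √(1.6² + 0.7²) ≈ 1.7.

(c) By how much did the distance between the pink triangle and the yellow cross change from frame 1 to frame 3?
-0.5

Distance in frame 1: 2.6. Distance in frame 3: 2.1.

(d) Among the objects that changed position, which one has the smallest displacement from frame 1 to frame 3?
the pink triangle

(moved 1.2)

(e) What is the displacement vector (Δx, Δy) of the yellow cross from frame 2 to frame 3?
(1.0, 0.2)

The yellow cross was at (6.1, 3.8) in frame 2 and (7.1, 4.0) in frame 3.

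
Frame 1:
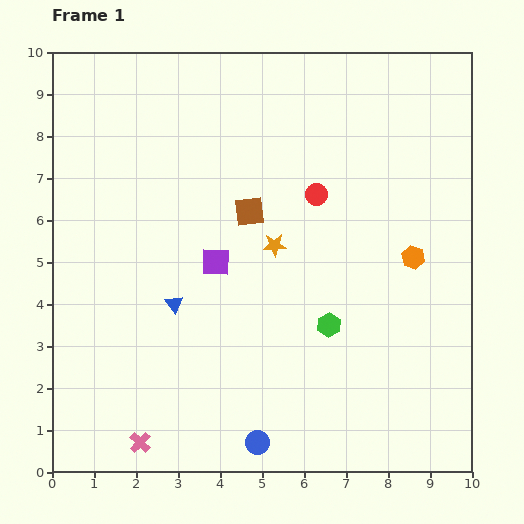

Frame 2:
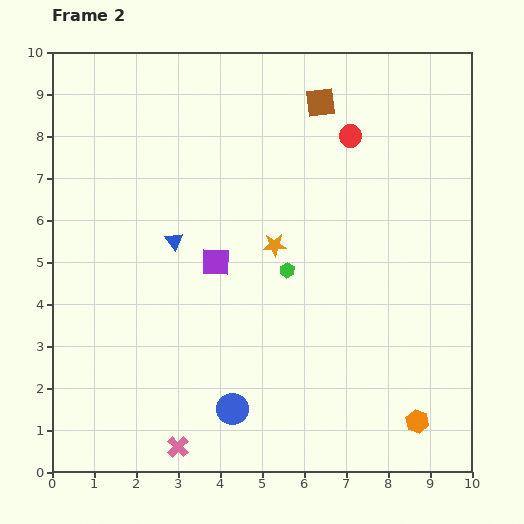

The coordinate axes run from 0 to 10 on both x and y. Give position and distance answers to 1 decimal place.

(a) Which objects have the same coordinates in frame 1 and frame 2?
the purple square, the orange star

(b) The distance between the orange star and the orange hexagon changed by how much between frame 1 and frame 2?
+2.1

Distance in frame 1: 3.3. Distance in frame 2: 5.4.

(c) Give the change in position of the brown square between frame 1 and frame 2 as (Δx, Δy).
(1.7, 2.6)

The brown square was at (4.7, 6.2) in frame 1 and (6.4, 8.8) in frame 2.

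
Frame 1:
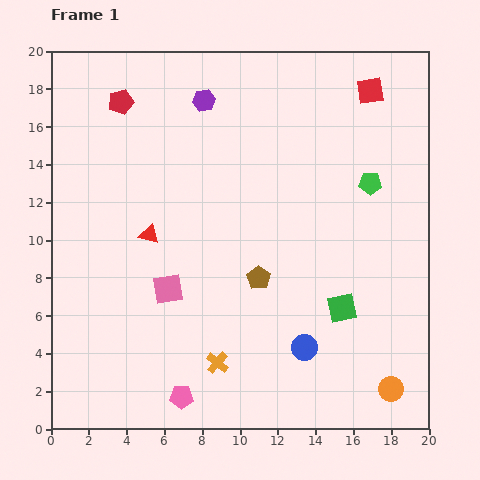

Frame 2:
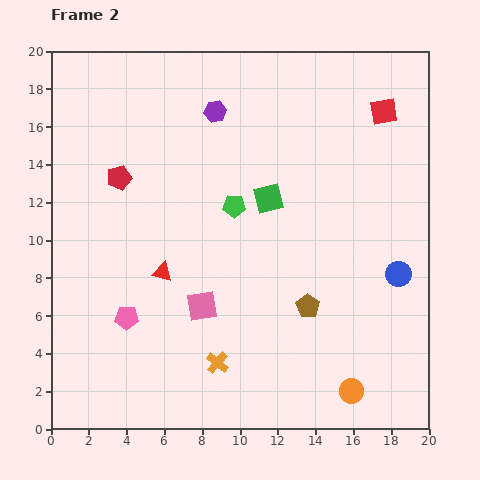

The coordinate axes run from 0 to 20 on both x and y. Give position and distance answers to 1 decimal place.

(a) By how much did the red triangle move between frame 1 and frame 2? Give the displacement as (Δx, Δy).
(0.7, -2.0)

The red triangle was at (5.2, 10.3) in frame 1 and (5.9, 8.3) in frame 2.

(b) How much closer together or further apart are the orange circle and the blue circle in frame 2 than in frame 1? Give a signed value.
+1.6

Distance in frame 1: 5.1. Distance in frame 2: 6.7.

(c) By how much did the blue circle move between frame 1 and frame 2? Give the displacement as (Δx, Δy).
(5.0, 3.9)

The blue circle was at (13.4, 4.3) in frame 1 and (18.4, 8.2) in frame 2.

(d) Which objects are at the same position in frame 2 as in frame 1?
the orange cross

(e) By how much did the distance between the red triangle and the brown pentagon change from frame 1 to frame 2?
+1.7

Distance in frame 1: 6.2. Distance in frame 2: 7.9.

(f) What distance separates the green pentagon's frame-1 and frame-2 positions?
7.3

The green pentagon moved from (16.9, 13.0) to (9.7, 11.8), a distance of √(7.2² + 1.2²) ≈ 7.3.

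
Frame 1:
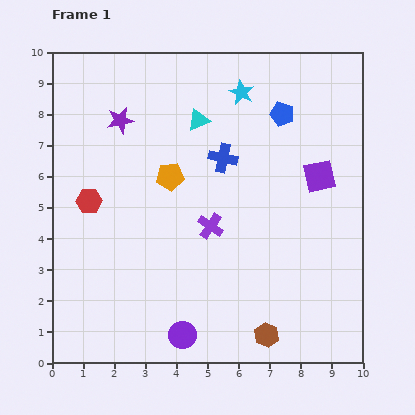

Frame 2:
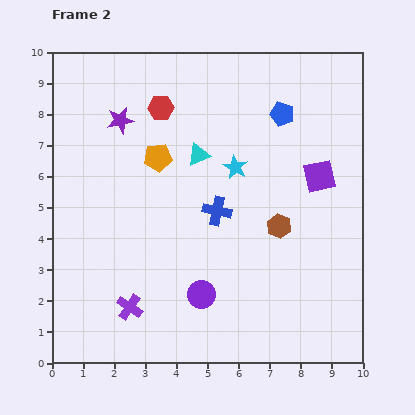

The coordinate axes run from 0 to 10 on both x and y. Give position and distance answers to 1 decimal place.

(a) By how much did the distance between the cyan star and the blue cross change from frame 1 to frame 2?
-0.7

Distance in frame 1: 2.2. Distance in frame 2: 1.5.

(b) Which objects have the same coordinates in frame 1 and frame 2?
the purple square, the purple star, the blue pentagon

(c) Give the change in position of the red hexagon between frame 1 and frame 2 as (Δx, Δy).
(2.3, 3.0)

The red hexagon was at (1.2, 5.2) in frame 1 and (3.5, 8.2) in frame 2.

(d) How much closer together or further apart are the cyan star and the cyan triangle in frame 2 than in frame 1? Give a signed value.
-0.4

Distance in frame 1: 1.7. Distance in frame 2: 1.3.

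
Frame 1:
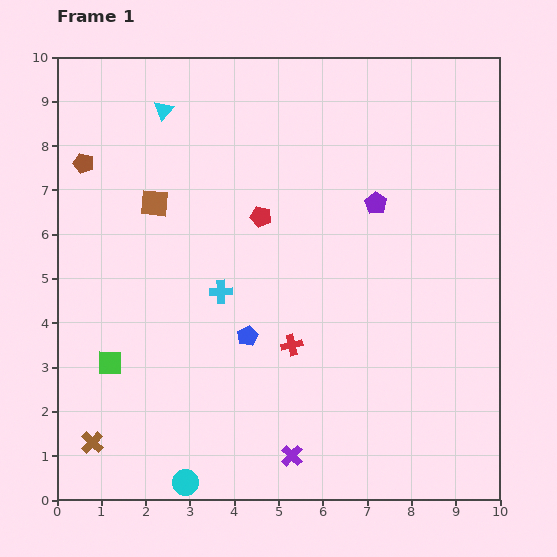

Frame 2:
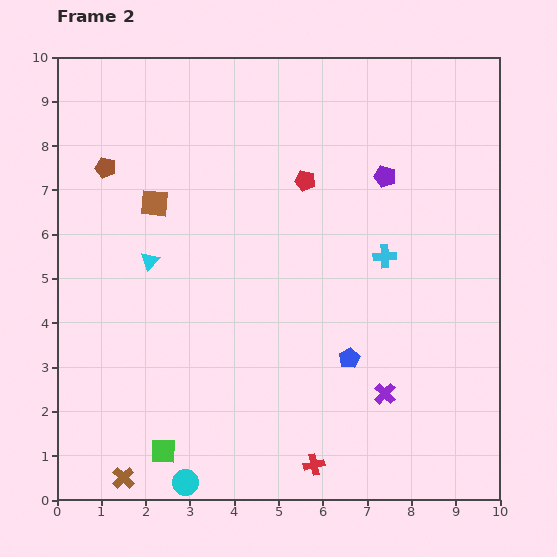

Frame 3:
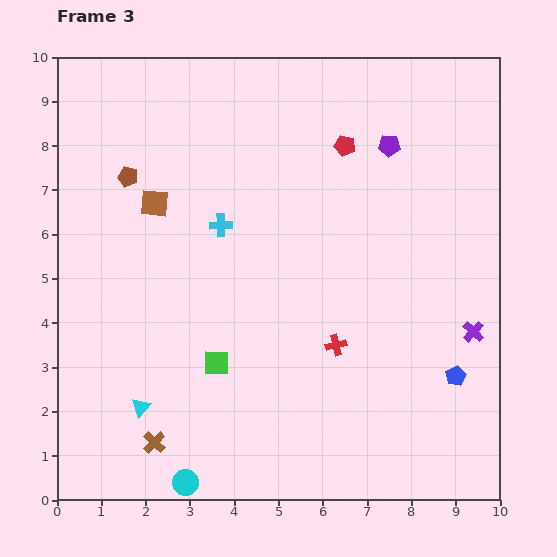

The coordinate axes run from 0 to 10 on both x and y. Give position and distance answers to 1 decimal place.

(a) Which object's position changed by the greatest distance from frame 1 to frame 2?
the cyan cross

(moved 3.8; next 3.4)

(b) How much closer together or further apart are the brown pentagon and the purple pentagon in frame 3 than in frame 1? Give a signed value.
-0.8

Distance in frame 1: 6.7. Distance in frame 3: 5.9.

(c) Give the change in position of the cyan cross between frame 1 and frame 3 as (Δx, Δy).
(0.0, 1.5)

The cyan cross was at (3.7, 4.7) in frame 1 and (3.7, 6.2) in frame 3.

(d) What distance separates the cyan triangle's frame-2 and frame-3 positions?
3.3

The cyan triangle moved from (2.1, 5.4) to (1.9, 2.1), a distance of √(0.2² + 3.3²) ≈ 3.3.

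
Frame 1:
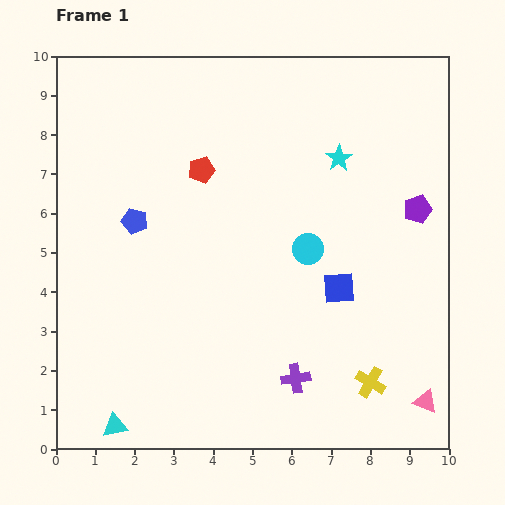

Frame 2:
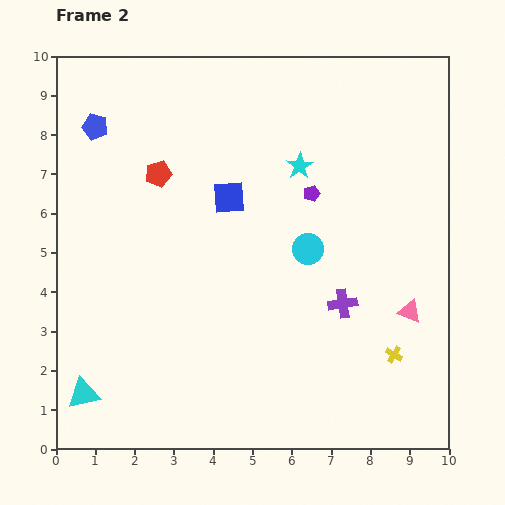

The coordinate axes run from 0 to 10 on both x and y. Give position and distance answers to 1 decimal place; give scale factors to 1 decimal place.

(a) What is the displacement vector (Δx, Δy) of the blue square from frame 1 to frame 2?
(-2.8, 2.3)

The blue square was at (7.2, 4.1) in frame 1 and (4.4, 6.4) in frame 2.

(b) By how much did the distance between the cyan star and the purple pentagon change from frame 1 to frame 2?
-1.6

Distance in frame 1: 2.4. Distance in frame 2: 0.8.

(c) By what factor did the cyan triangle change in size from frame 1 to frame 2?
1.3×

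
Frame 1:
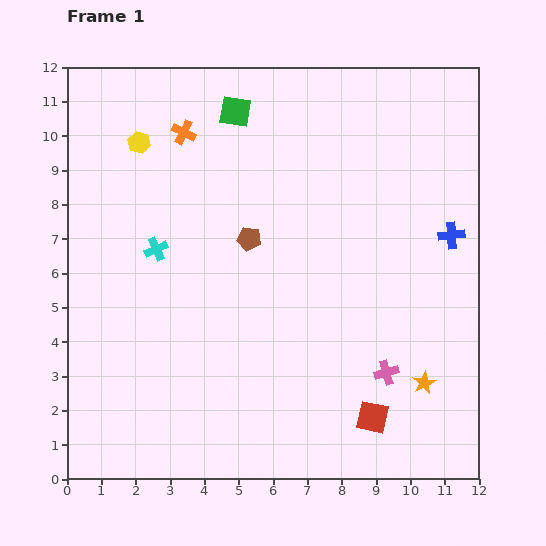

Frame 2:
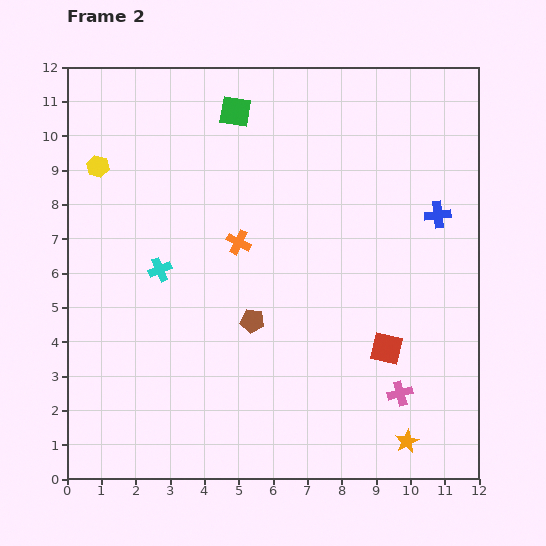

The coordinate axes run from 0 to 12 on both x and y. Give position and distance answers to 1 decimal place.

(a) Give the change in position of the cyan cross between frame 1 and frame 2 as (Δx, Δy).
(0.1, -0.6)

The cyan cross was at (2.6, 6.7) in frame 1 and (2.7, 6.1) in frame 2.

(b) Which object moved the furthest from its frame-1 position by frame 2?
the orange cross

(moved 3.6; next 2.4)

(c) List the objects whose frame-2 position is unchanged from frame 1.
the green square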